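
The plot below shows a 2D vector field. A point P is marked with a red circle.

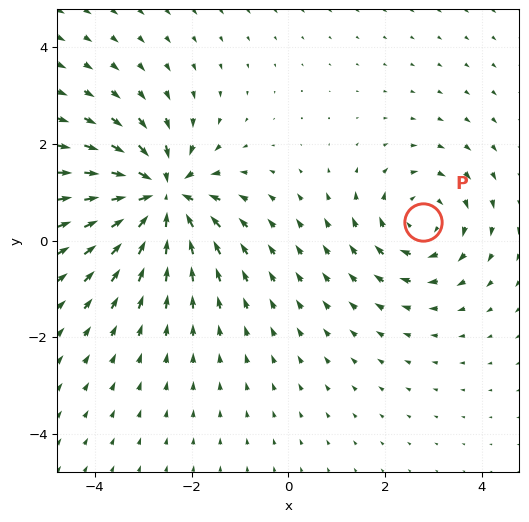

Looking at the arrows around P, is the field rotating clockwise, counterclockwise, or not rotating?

clockwise

Near P at (2.8, 0.4) the arrows circulate clockwise. The curl (z-component) there is about -3; negative curl means clockwise rotation.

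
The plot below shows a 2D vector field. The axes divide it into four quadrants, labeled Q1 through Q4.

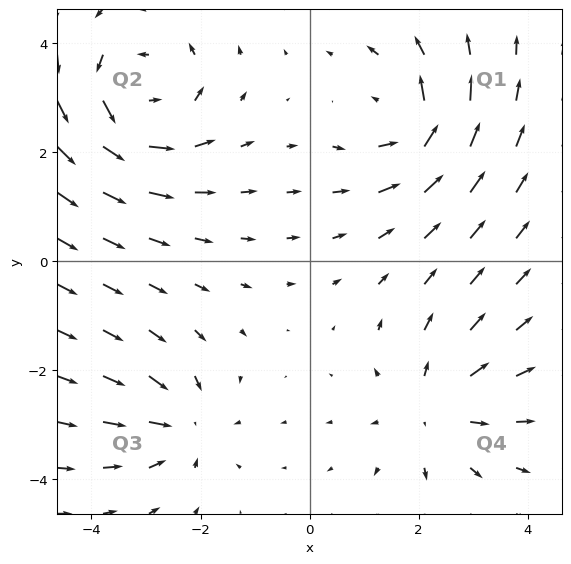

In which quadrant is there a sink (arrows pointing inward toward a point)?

Q3

The sink sits at approximately (-2.3, -3.0), which lies in quadrant Q3. The divergence there is about -3, negative as expected for a sink.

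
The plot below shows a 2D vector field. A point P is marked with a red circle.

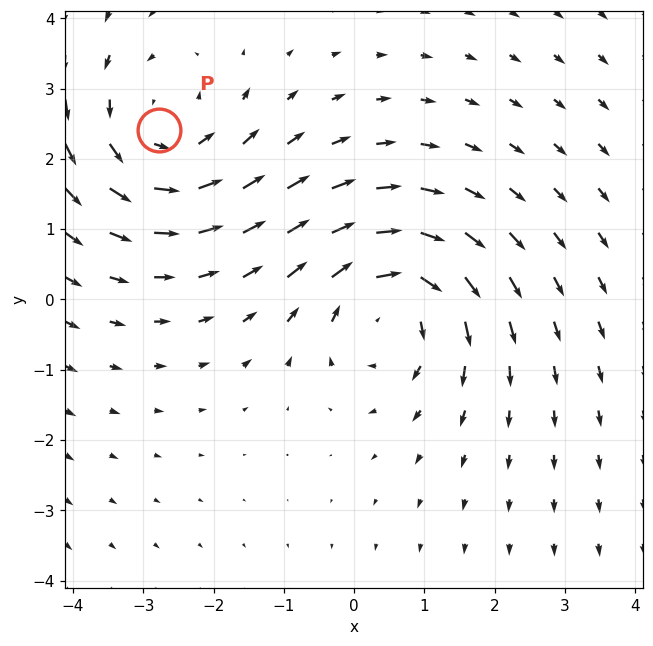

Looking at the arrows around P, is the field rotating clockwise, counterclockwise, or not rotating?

counterclockwise

Near P at (-2.8, 2.4) the arrows circulate counterclockwise. The curl (z-component) there is about +3; positive curl means counterclockwise rotation.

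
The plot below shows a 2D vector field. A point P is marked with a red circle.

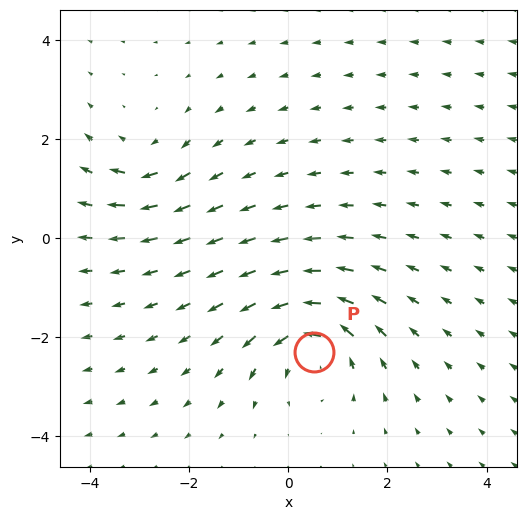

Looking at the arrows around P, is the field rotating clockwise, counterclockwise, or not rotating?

Near P at (0.5, -2.3) the arrows circulate counterclockwise. The curl (z-component) there is about +5; positive curl means counterclockwise rotation.

counterclockwise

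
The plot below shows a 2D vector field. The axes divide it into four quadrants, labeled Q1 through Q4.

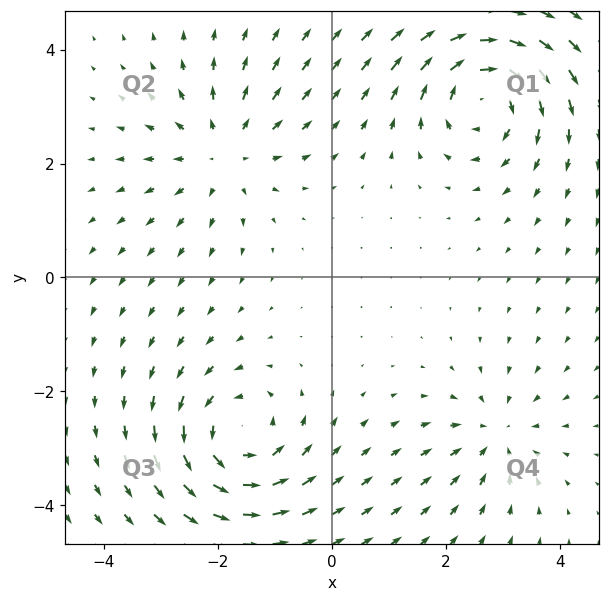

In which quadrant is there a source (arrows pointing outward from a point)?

Q2

The source sits at approximately (-1.9, 2.2), which lies in quadrant Q2. The divergence there is about +3, positive as expected for a source.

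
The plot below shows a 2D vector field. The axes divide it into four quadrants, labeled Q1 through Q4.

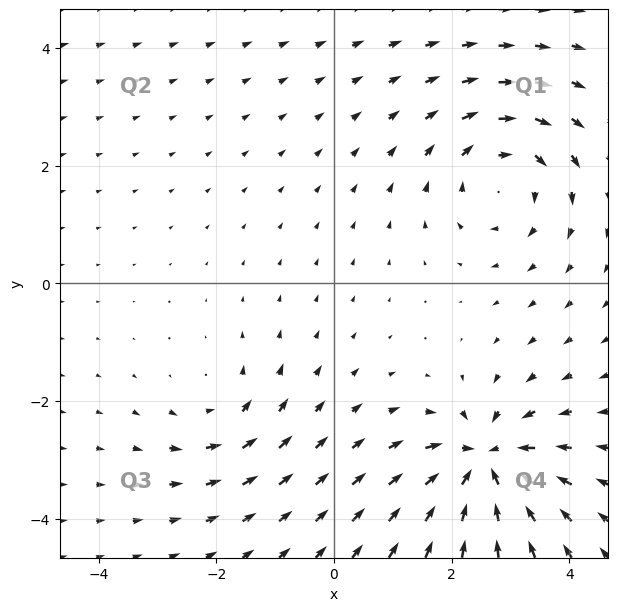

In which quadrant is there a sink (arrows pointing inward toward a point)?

The sink sits at approximately (2.6, -3.0), which lies in quadrant Q4. The divergence there is about -7, negative as expected for a sink.

Q4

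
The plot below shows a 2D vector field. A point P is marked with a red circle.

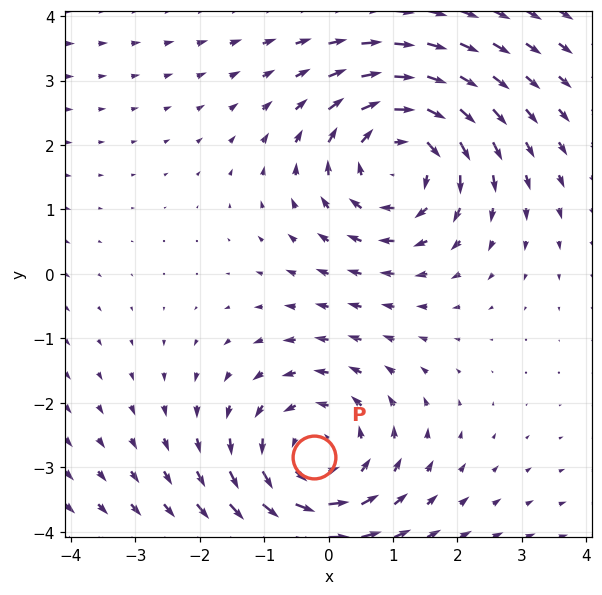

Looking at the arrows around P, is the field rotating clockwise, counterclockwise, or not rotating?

counterclockwise

Near P at (-0.2, -2.8) the arrows circulate counterclockwise. The curl (z-component) there is about +3; positive curl means counterclockwise rotation.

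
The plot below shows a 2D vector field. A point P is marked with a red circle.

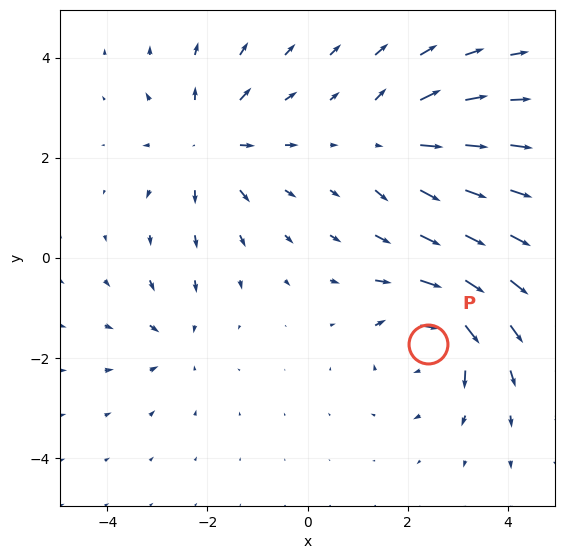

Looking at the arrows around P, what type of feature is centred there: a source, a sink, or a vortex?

vortex

At P (2.4, -1.7) the arrows circulate clockwise. Divergence ≈0, curl about -7 — near-zero divergence with nonzero curl is a vortex.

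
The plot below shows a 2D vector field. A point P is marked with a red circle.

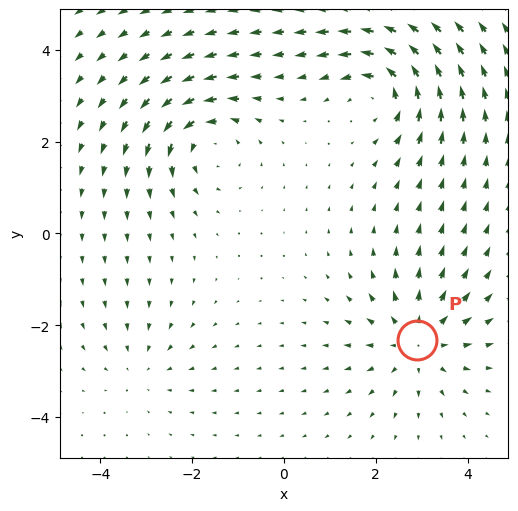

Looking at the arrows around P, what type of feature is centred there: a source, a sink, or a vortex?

source

At P (2.9, -2.3) the arrows spread outward. Divergence about +4, curl ≈0 — positive divergence with near-zero curl is a source.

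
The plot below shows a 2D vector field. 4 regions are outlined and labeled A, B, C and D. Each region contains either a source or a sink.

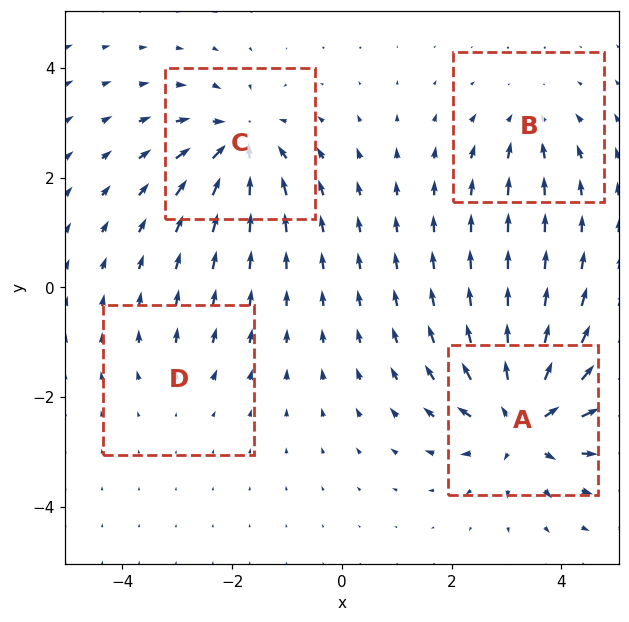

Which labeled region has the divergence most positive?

A

Divergence at each region's feature centre — A: about +8, B: about -3, C: about -6, D: about +2. Region A is most positive.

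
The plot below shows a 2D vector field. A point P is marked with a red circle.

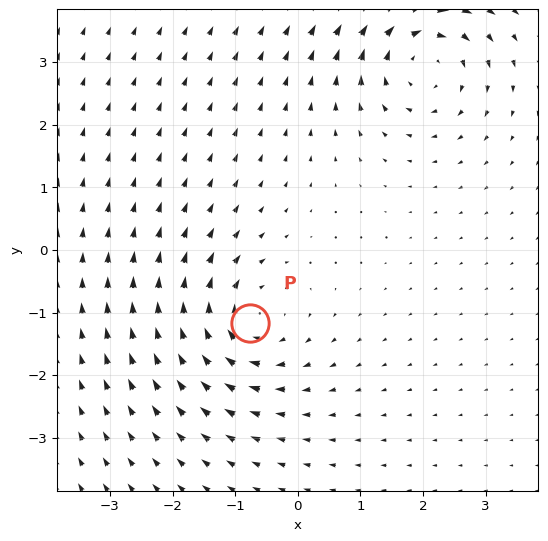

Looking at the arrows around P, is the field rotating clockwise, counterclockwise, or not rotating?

clockwise

Near P at (-0.8, -1.2) the arrows circulate clockwise. The curl (z-component) there is about -5; negative curl means clockwise rotation.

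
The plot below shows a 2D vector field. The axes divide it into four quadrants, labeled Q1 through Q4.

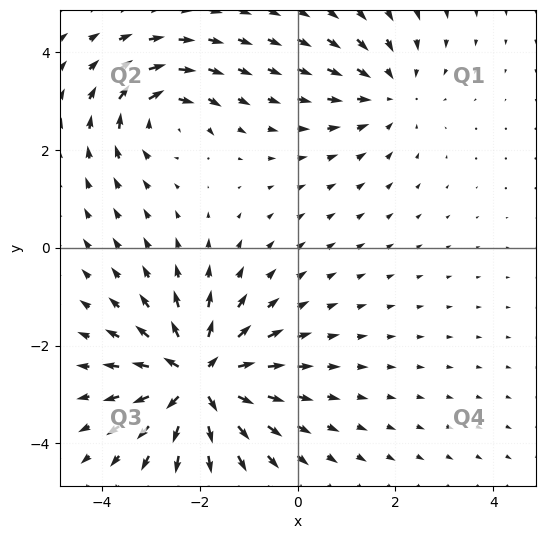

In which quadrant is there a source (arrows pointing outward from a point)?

The source sits at approximately (-2.0, -2.7), which lies in quadrant Q3. The divergence there is about +7, positive as expected for a source.

Q3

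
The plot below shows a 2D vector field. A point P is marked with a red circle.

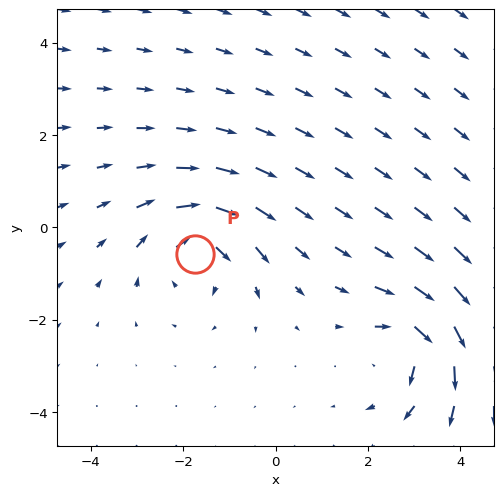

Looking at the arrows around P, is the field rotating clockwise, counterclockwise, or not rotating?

clockwise

Near P at (-1.7, -0.6) the arrows circulate clockwise. The curl (z-component) there is about -4; negative curl means clockwise rotation.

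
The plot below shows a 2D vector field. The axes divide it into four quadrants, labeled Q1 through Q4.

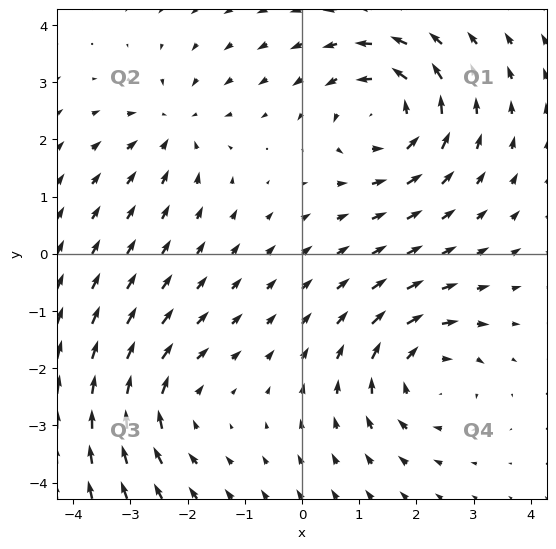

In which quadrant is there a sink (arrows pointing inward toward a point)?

Q2

The sink sits at approximately (-2.2, 2.2), which lies in quadrant Q2. The divergence there is about -3, negative as expected for a sink.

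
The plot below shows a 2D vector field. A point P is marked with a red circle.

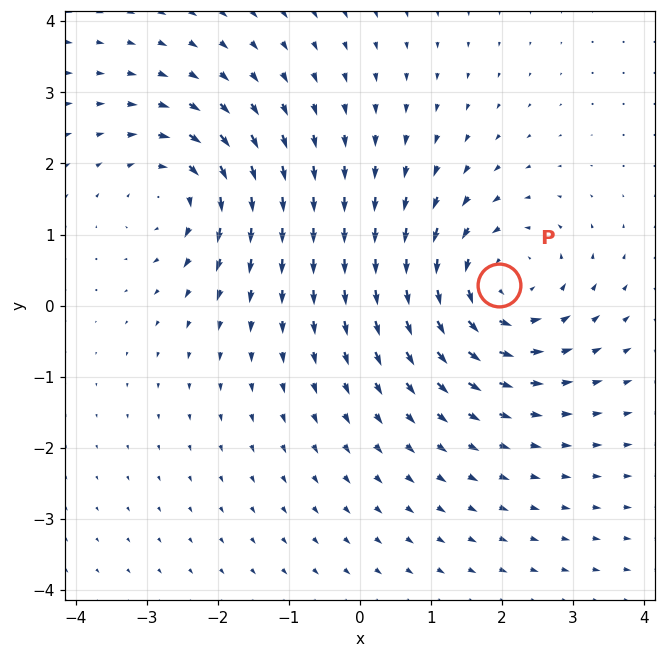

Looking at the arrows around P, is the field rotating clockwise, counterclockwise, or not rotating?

counterclockwise

Near P at (2.0, 0.3) the arrows circulate counterclockwise. The curl (z-component) there is about +4; positive curl means counterclockwise rotation.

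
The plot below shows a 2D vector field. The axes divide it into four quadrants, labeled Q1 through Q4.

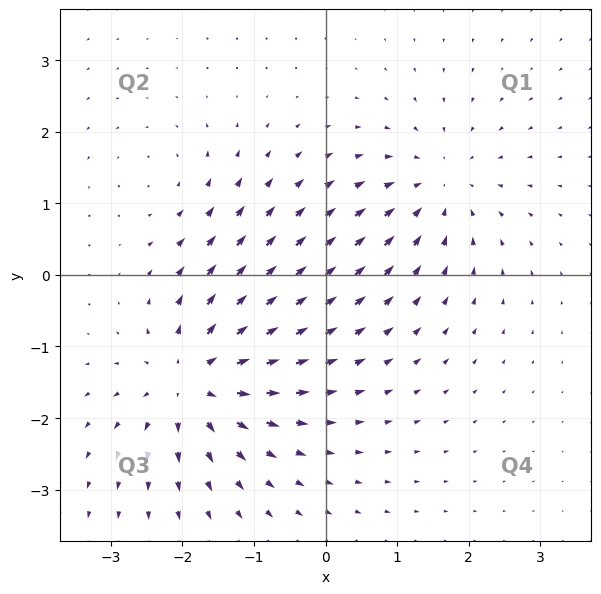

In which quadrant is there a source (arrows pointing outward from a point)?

Q3

The source sits at approximately (-1.8, -1.5), which lies in quadrant Q3. The divergence there is about +6, positive as expected for a source.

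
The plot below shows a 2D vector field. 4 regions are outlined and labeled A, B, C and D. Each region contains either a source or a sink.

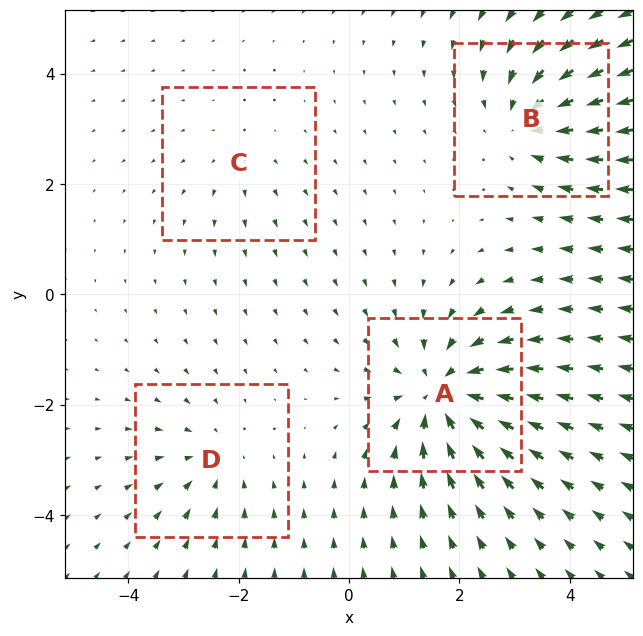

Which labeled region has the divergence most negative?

A

Divergence at each region's feature centre — A: about -6, B: about -5, C: about +2, D: about -3. Region A is most negative.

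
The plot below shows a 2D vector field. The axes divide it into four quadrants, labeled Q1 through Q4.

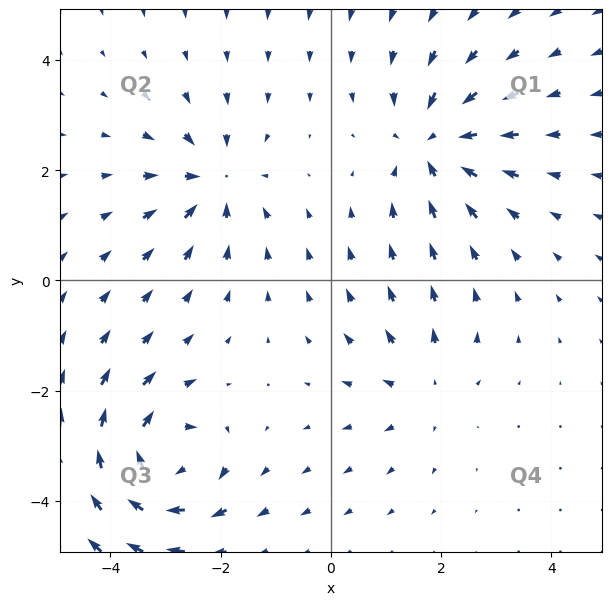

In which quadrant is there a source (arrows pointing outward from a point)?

The source sits at approximately (1.7, -2.0), which lies in quadrant Q4. The divergence there is about +3, positive as expected for a source.

Q4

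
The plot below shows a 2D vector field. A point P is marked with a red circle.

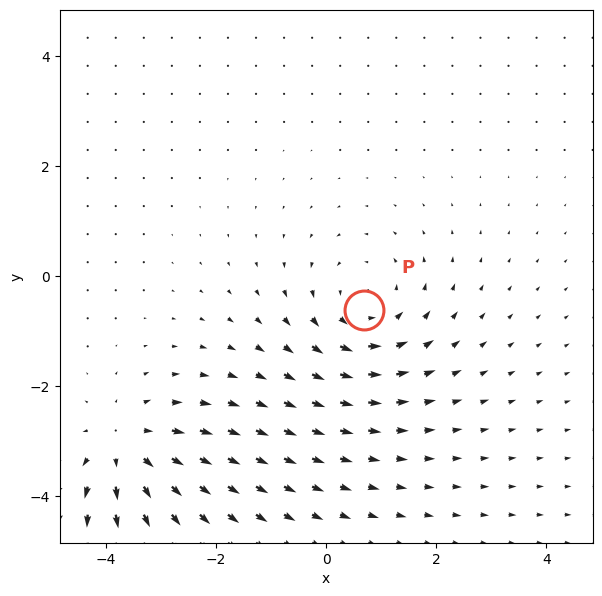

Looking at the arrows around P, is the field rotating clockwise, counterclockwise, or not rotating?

counterclockwise

Near P at (0.7, -0.6) the arrows circulate counterclockwise. The curl (z-component) there is about +4; positive curl means counterclockwise rotation.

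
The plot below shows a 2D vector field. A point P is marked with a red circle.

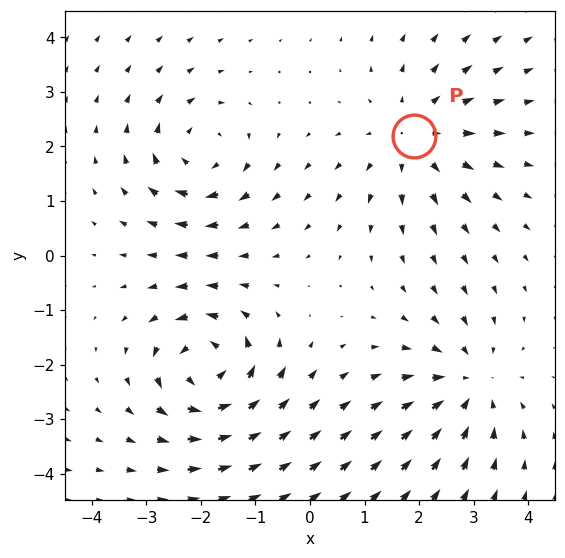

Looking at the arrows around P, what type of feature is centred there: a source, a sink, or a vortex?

source

At P (1.9, 2.2) the arrows spread outward. Divergence about +4, curl ≈0 — positive divergence with near-zero curl is a source.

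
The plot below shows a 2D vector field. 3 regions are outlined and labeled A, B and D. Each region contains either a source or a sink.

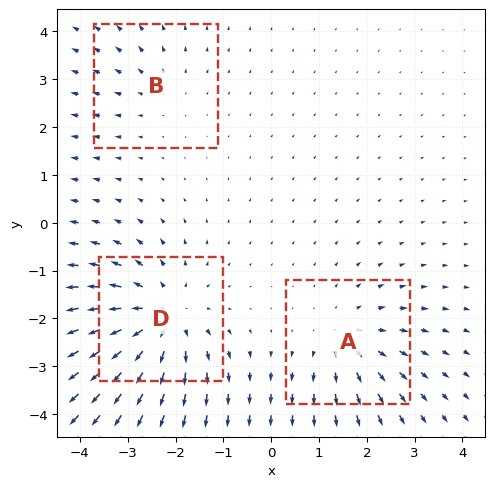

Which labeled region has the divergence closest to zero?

Divergence at each region's feature centre — A: about +3, B: about +2, D: about +4. Region B is closest to zero.

B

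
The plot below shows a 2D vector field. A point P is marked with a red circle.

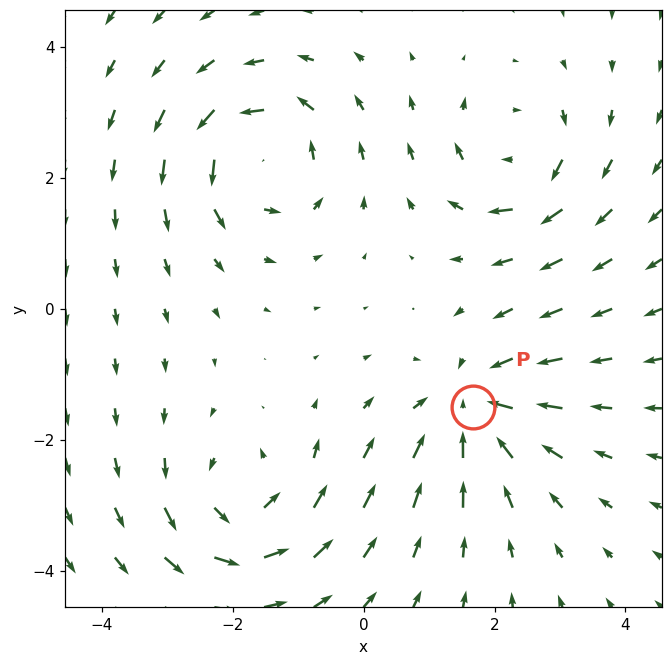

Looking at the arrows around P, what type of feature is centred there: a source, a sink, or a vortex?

sink

At P (1.7, -1.5) the arrows converge inward. Divergence about -5, curl ≈0 — negative divergence with near-zero curl is a sink.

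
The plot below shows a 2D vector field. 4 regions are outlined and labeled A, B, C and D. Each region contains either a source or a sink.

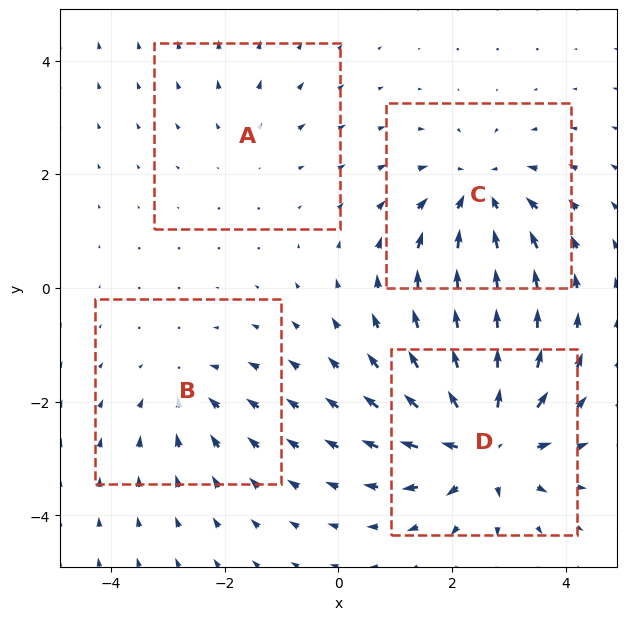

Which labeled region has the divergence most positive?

D

Divergence at each region's feature centre — A: about +2, B: about -3, C: about -5, D: about +7. Region D is most positive.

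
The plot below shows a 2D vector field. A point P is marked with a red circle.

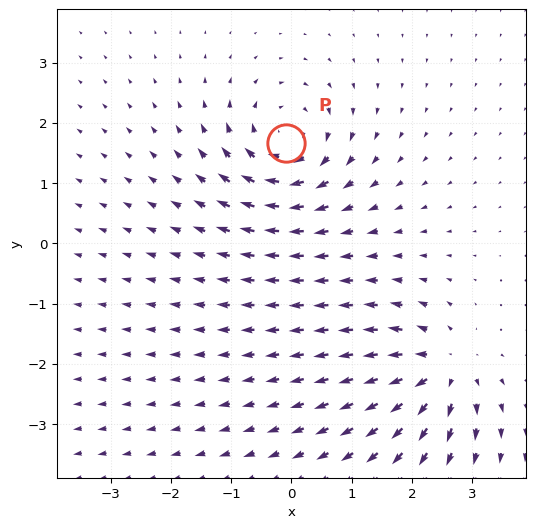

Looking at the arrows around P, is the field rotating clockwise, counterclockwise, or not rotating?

Near P at (-0.1, 1.7) the arrows circulate clockwise. The curl (z-component) there is about -4; negative curl means clockwise rotation.

clockwise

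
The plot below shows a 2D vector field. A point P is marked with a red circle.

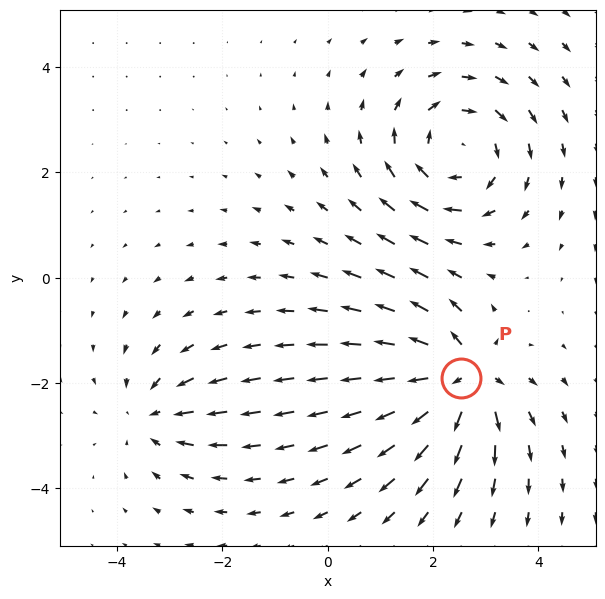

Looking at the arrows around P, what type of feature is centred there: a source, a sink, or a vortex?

source

At P (2.5, -1.9) the arrows spread outward. Divergence about +7, curl ≈0 — positive divergence with near-zero curl is a source.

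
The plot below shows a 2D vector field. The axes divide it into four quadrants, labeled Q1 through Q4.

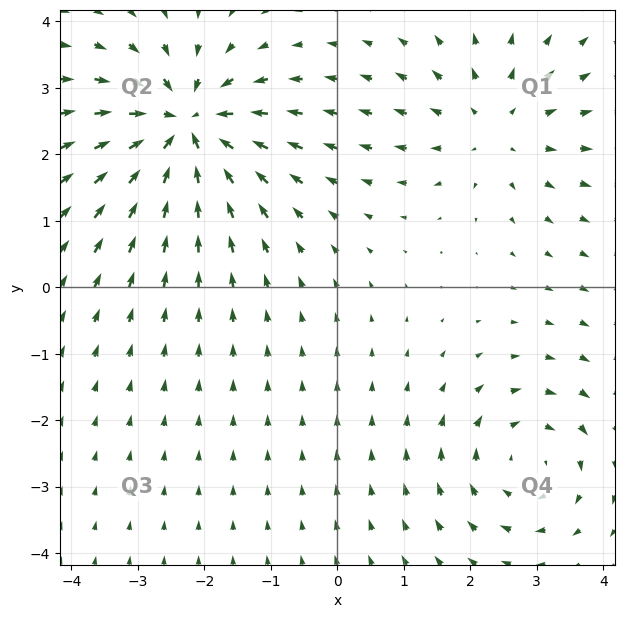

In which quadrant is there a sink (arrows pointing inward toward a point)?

The sink sits at approximately (-2.3, 2.4), which lies in quadrant Q2. The divergence there is about -5, negative as expected for a sink.

Q2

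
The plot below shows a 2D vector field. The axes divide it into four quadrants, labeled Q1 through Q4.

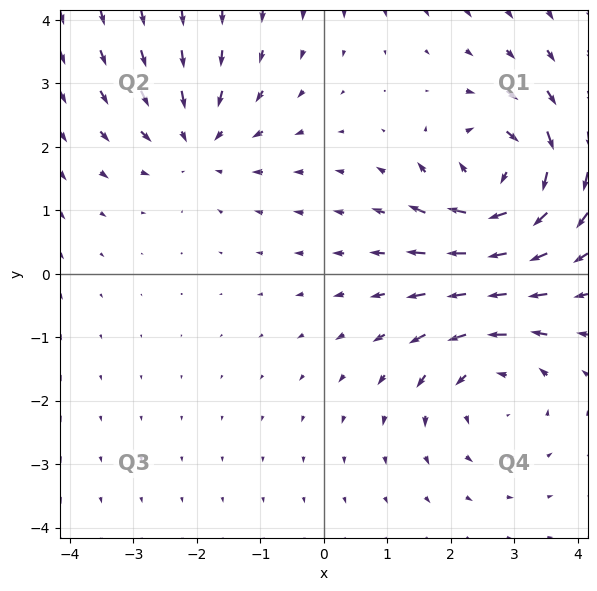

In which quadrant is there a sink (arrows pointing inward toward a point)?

Q2

The sink sits at approximately (-2.0, 2.1), which lies in quadrant Q2. The divergence there is about -3, negative as expected for a sink.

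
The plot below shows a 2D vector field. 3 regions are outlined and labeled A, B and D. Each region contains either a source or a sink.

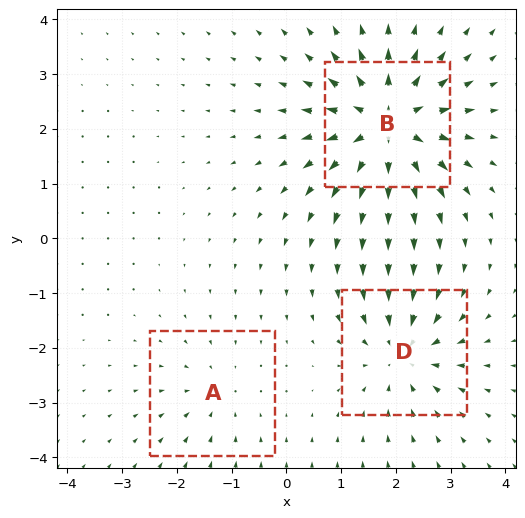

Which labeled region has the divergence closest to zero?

Divergence at each region's feature centre — A: about -2, B: about +6, D: about -4. Region A is closest to zero.

A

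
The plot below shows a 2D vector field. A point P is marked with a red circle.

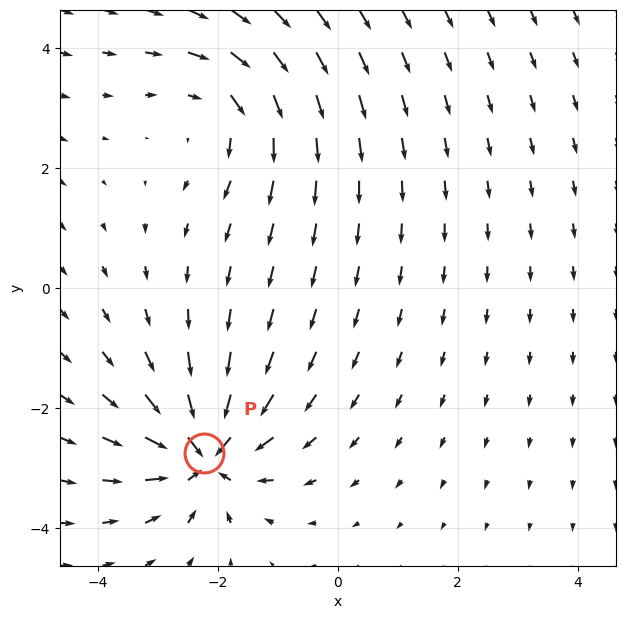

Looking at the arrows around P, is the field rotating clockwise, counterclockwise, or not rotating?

not rotating

Near P at (-2.2, -2.8) the arrows show no circulation. The curl there is ≈0.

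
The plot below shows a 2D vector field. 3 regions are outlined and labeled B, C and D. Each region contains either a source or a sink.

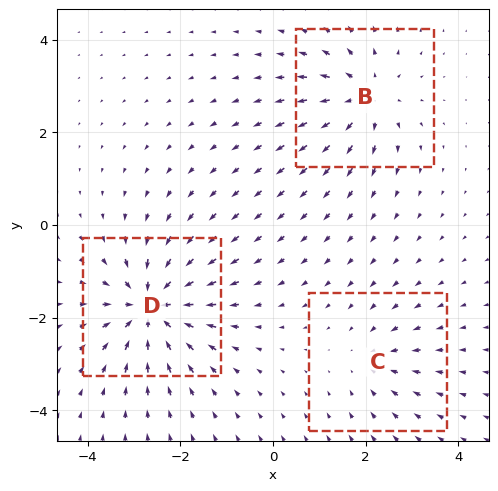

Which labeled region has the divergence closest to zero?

C

Divergence at each region's feature centre — B: about +4, C: about -2, D: about -6. Region C is closest to zero.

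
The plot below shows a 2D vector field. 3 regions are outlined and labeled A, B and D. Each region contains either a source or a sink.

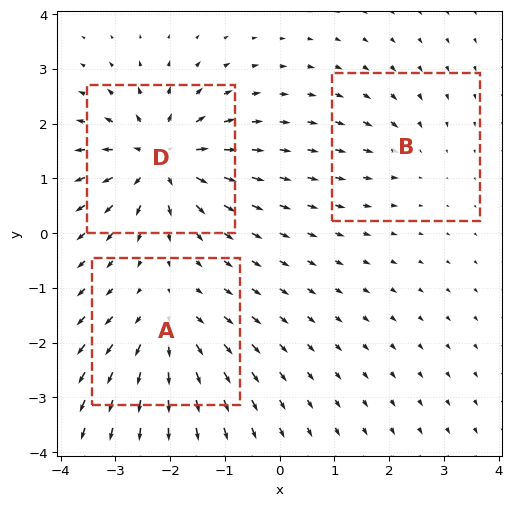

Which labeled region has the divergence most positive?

Divergence at each region's feature centre — A: about +4, B: about -2, D: about +6. Region D is most positive.

D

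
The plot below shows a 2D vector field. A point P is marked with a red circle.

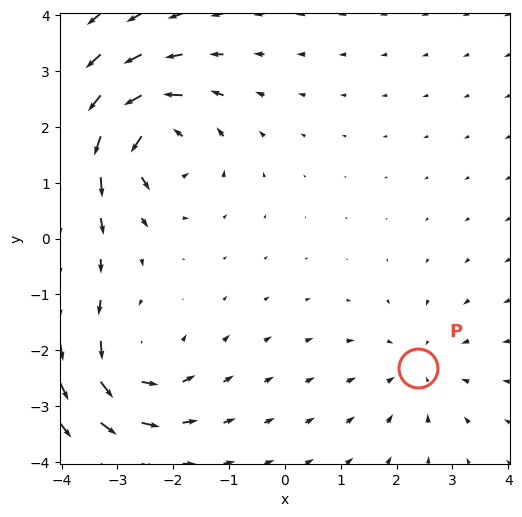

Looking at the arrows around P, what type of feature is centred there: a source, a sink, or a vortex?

sink

At P (2.4, -2.3) the arrows converge inward. Divergence about -3, curl ≈0 — negative divergence with near-zero curl is a sink.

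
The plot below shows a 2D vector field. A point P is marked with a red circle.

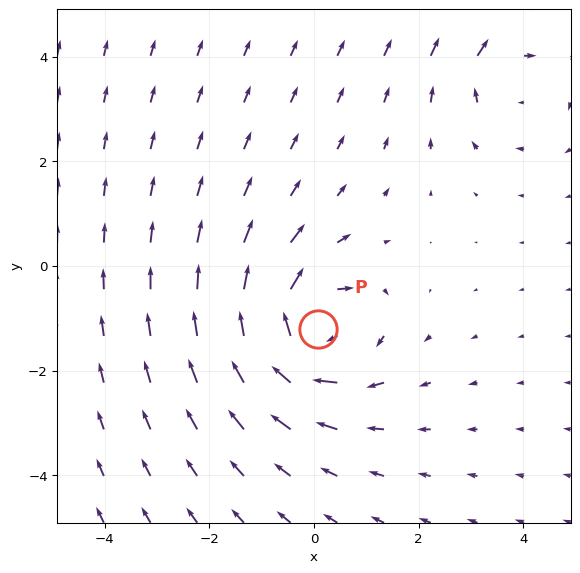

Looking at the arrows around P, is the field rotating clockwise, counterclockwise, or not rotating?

Near P at (0.1, -1.2) the arrows circulate clockwise. The curl (z-component) there is about -5; negative curl means clockwise rotation.

clockwise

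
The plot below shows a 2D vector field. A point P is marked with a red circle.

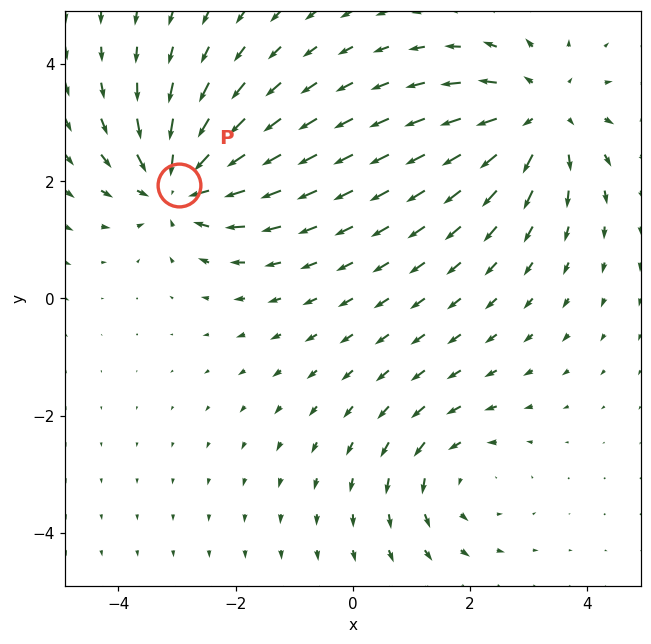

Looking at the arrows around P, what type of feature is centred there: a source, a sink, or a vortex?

At P (-3.0, 1.9) the arrows converge inward. Divergence about -6, curl ≈0 — negative divergence with near-zero curl is a sink.

sink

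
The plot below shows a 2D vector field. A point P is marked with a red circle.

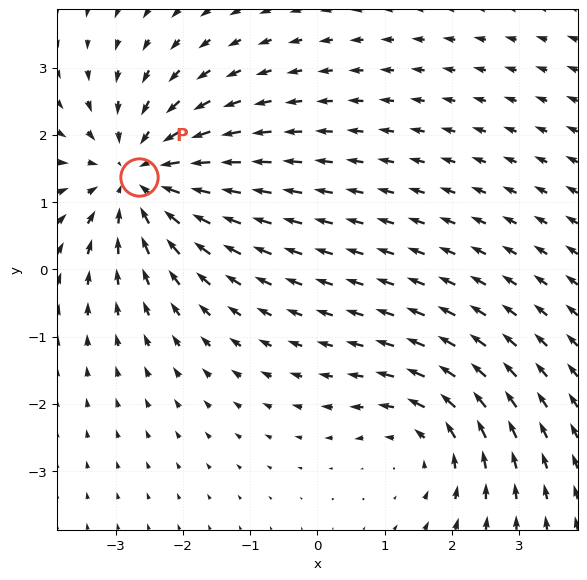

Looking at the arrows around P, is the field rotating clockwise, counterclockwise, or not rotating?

not rotating

Near P at (-2.7, 1.4) the arrows show no circulation. The curl there is ≈0.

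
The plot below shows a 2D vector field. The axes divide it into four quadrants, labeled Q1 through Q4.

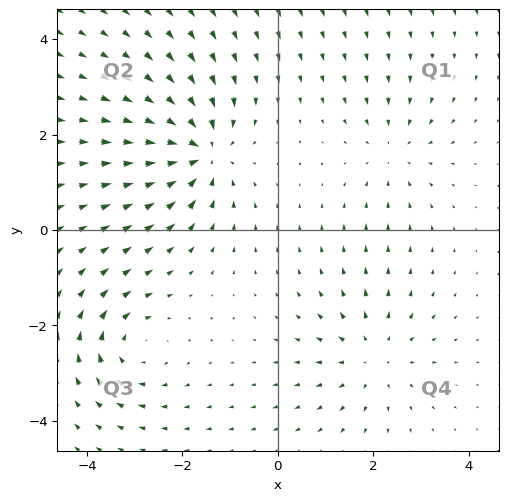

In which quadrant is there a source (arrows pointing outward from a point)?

Q4

The source sits at approximately (2.0, -2.7), which lies in quadrant Q4. The divergence there is about +3, positive as expected for a source.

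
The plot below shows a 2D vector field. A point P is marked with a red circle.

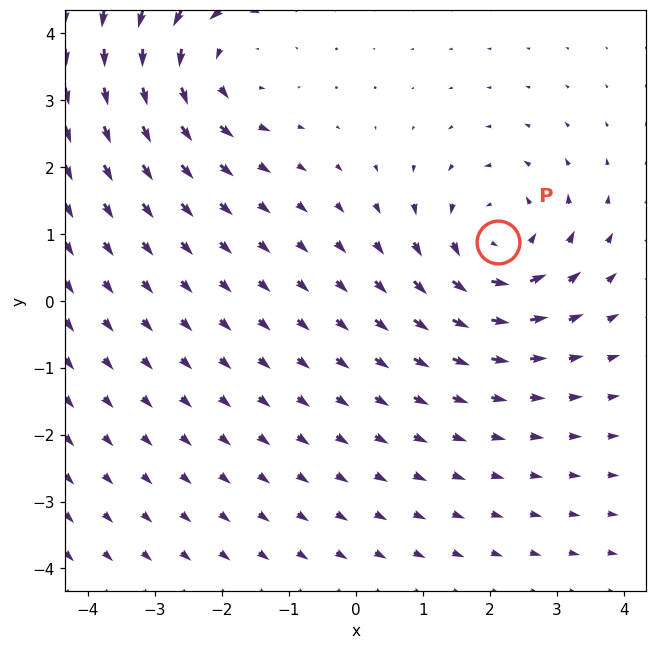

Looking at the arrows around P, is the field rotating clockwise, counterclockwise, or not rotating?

counterclockwise

Near P at (2.1, 0.9) the arrows circulate counterclockwise. The curl (z-component) there is about +5; positive curl means counterclockwise rotation.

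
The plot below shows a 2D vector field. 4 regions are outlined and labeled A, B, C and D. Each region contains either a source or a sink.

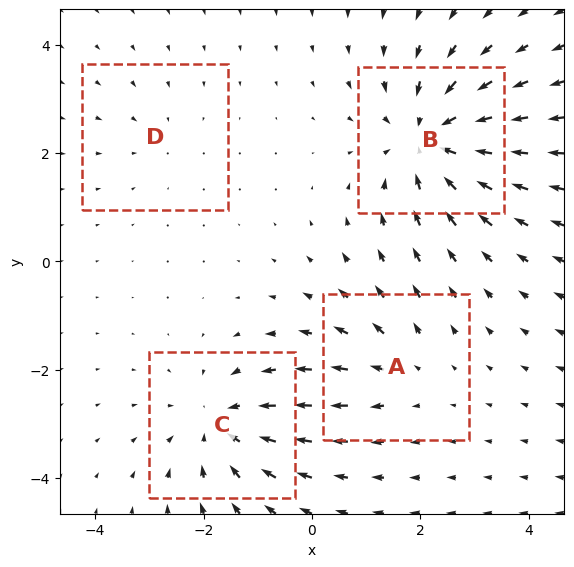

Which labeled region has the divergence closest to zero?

D

Divergence at each region's feature centre — A: about +3, B: about -6, C: about -5, D: about -2. Region D is closest to zero.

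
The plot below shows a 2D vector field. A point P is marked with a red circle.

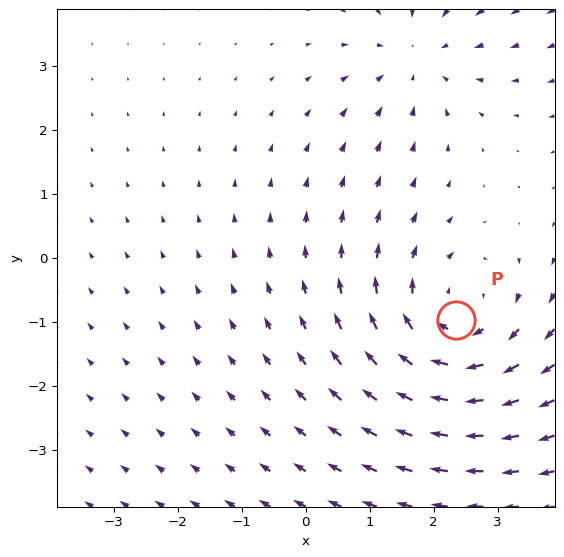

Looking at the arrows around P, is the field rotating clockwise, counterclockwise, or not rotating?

Near P at (2.3, -1.0) the arrows circulate clockwise. The curl (z-component) there is about -4; negative curl means clockwise rotation.

clockwise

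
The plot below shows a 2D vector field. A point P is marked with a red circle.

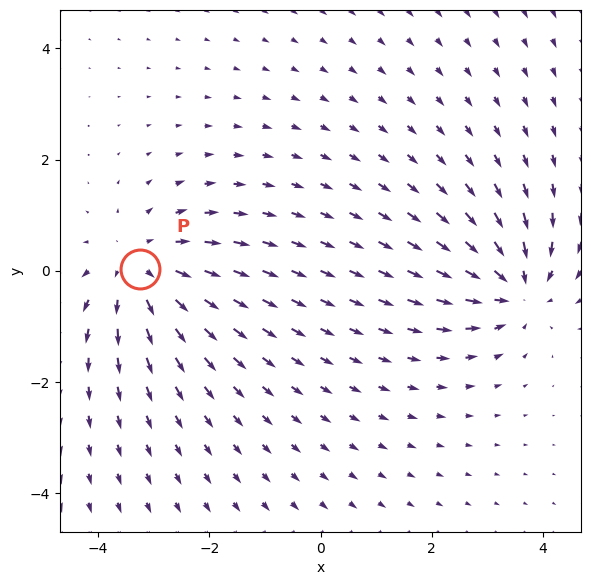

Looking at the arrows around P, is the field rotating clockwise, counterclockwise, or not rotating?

not rotating

Near P at (-3.3, 0.0) the arrows show no circulation. The curl there is ≈0.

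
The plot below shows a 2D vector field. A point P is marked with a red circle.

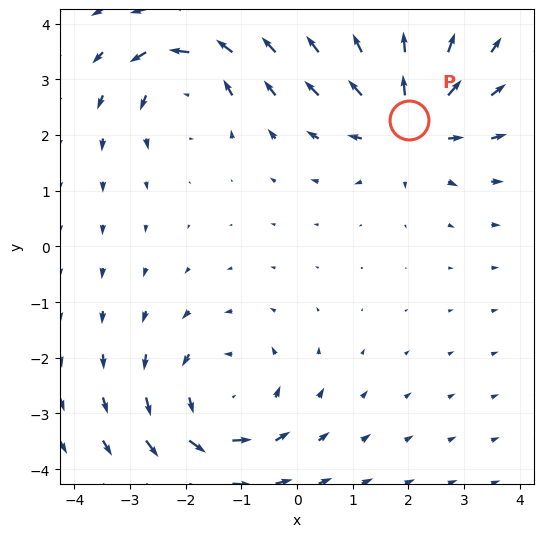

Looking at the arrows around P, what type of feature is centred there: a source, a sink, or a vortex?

At P (2.0, 2.3) the arrows spread outward. Divergence about +5, curl ≈0 — positive divergence with near-zero curl is a source.

source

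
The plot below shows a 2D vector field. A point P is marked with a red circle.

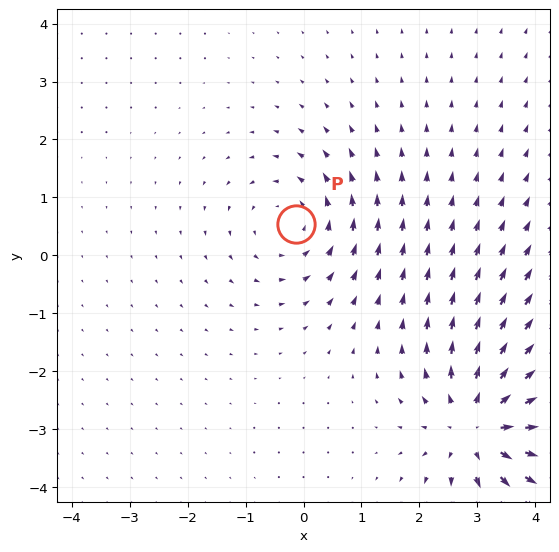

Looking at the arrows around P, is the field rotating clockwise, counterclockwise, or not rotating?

counterclockwise

Near P at (-0.1, 0.5) the arrows circulate counterclockwise. The curl (z-component) there is about +3; positive curl means counterclockwise rotation.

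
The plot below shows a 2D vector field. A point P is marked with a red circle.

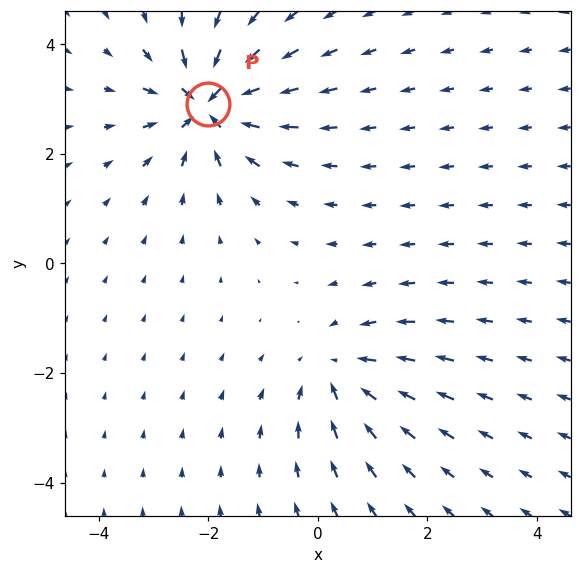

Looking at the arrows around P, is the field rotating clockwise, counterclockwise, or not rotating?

not rotating

Near P at (-2.0, 2.9) the arrows show no circulation. The curl there is ≈0.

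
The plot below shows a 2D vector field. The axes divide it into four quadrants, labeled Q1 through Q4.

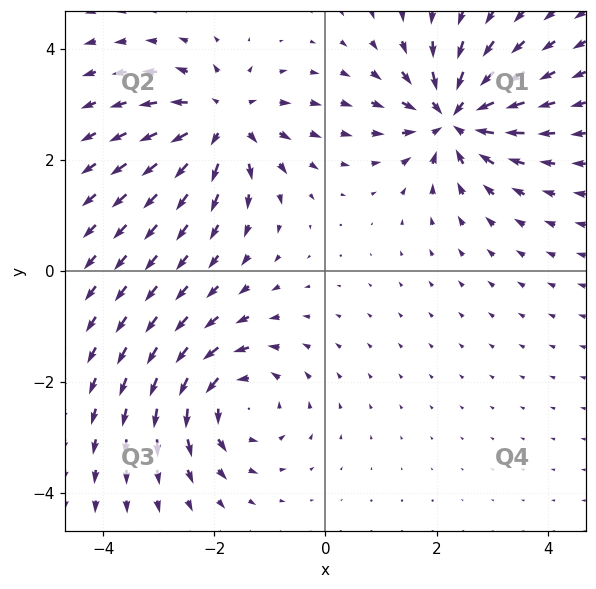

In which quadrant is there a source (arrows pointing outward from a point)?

Q2

The source sits at approximately (-1.8, 2.7), which lies in quadrant Q2. The divergence there is about +5, positive as expected for a source.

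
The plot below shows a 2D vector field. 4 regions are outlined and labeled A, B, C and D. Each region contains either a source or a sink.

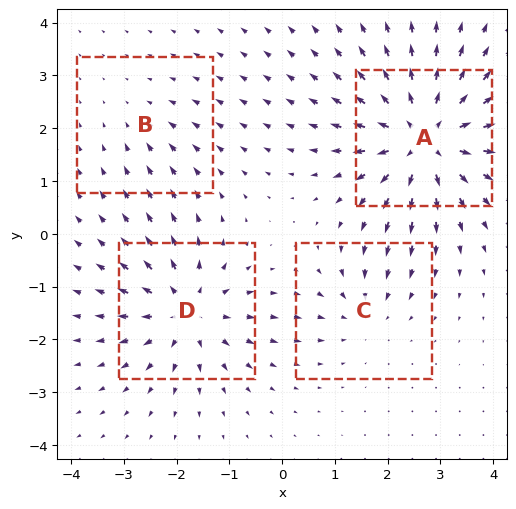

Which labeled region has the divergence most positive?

A

Divergence at each region's feature centre — A: about +8, B: about -2, C: about -3, D: about +6. Region A is most positive.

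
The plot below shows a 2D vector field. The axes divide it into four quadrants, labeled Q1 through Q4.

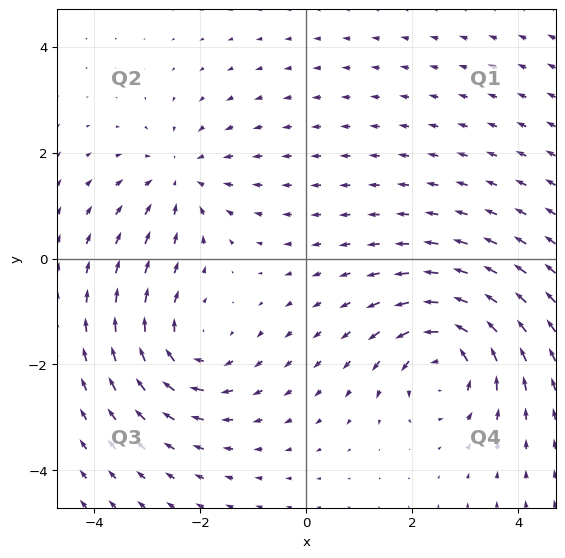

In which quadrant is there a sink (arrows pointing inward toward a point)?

Q2

The sink sits at approximately (-2.4, 1.5), which lies in quadrant Q2. The divergence there is about -3, negative as expected for a sink.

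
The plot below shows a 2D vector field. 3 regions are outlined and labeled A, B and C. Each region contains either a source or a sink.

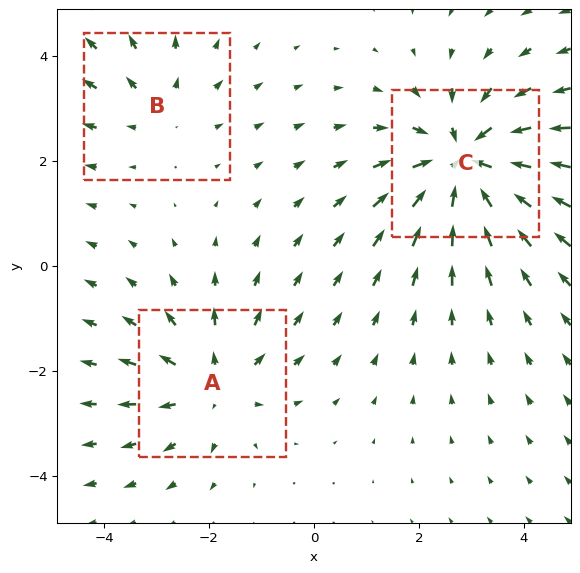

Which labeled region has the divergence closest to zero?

Divergence at each region's feature centre — A: about +3, B: about +2, C: about -4. Region B is closest to zero.

B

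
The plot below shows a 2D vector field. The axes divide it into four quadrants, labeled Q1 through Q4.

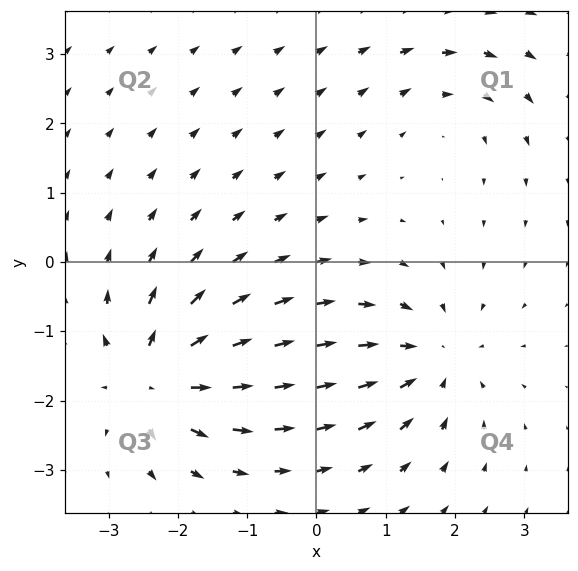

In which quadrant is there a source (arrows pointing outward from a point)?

Q3

The source sits at approximately (-2.3, -1.7), which lies in quadrant Q3. The divergence there is about +6, positive as expected for a source.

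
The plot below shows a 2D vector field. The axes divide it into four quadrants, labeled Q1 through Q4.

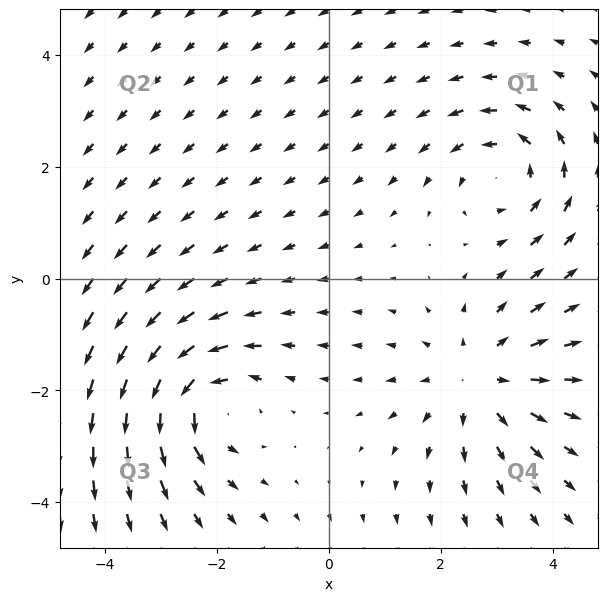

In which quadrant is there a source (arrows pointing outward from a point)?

Q4

The source sits at approximately (2.7, -1.8), which lies in quadrant Q4. The divergence there is about +3, positive as expected for a source.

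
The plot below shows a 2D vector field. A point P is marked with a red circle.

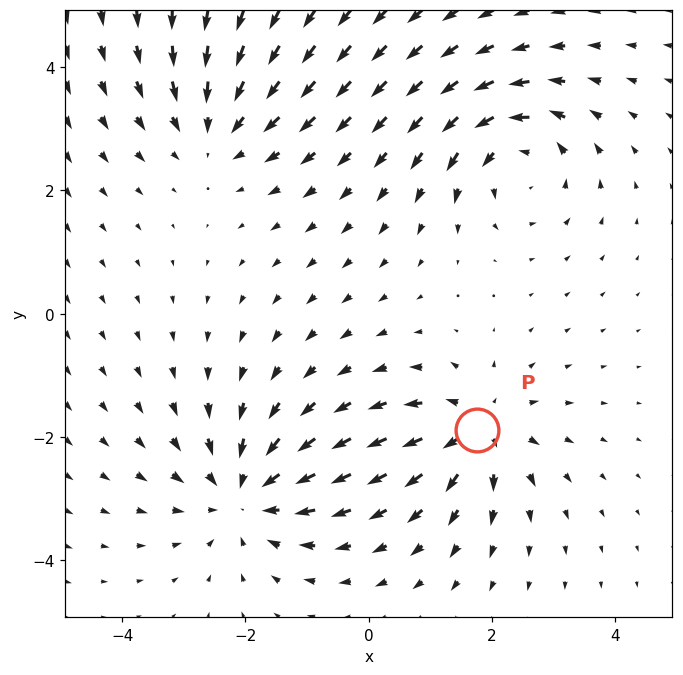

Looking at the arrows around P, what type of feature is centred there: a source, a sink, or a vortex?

At P (1.8, -1.9) the arrows spread outward. Divergence about +4, curl ≈0 — positive divergence with near-zero curl is a source.

source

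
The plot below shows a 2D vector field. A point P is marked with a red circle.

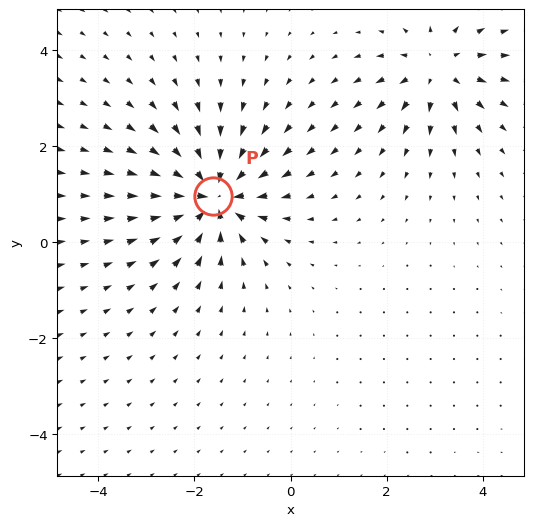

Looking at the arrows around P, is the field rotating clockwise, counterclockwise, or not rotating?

not rotating

Near P at (-1.6, 1.0) the arrows show no circulation. The curl there is ≈0.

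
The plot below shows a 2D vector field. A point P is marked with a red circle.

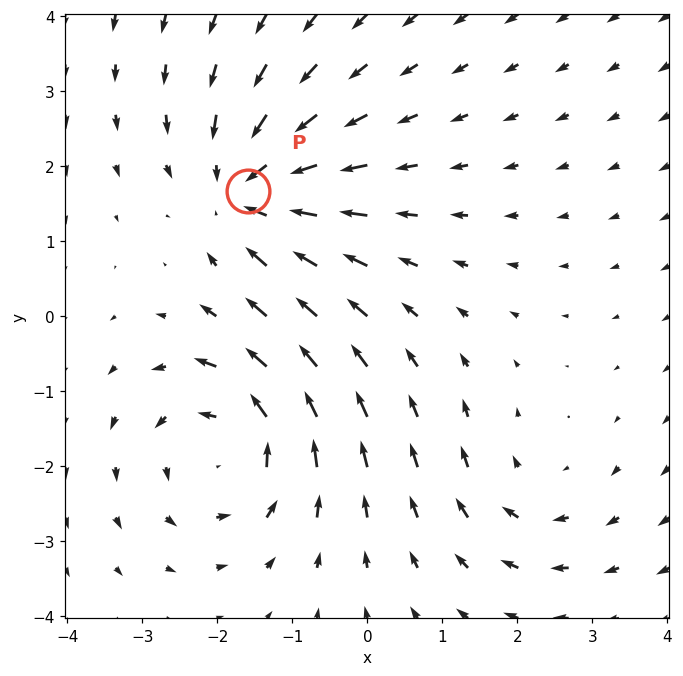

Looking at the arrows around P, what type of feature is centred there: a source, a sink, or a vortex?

sink

At P (-1.6, 1.7) the arrows converge inward. Divergence about -5, curl ≈0 — negative divergence with near-zero curl is a sink.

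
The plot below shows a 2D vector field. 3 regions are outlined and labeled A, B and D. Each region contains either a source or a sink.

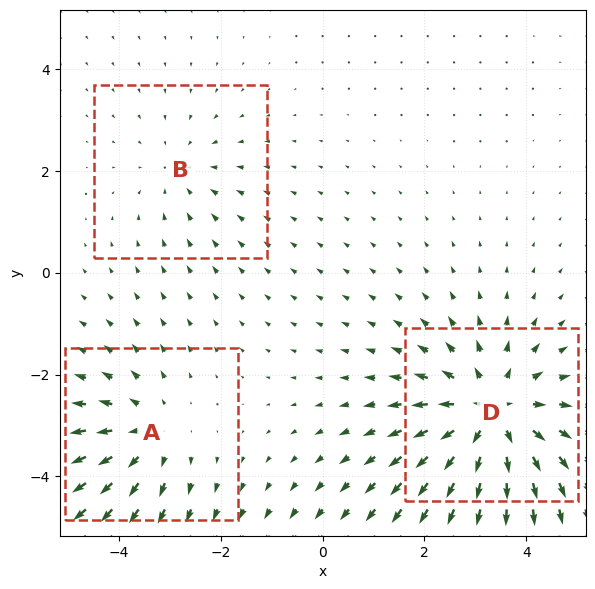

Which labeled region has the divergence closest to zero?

Divergence at each region's feature centre — A: about +3, B: about -2, D: about +4. Region B is closest to zero.

B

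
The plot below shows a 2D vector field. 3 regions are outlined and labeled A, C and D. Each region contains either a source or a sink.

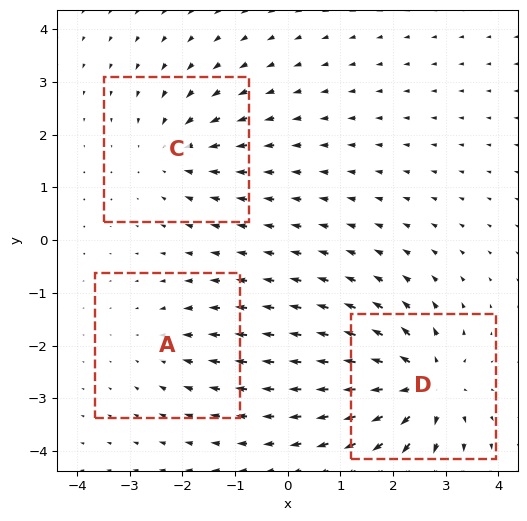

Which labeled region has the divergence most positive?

D

Divergence at each region's feature centre — A: about -2, C: about -3, D: about +6. Region D is most positive.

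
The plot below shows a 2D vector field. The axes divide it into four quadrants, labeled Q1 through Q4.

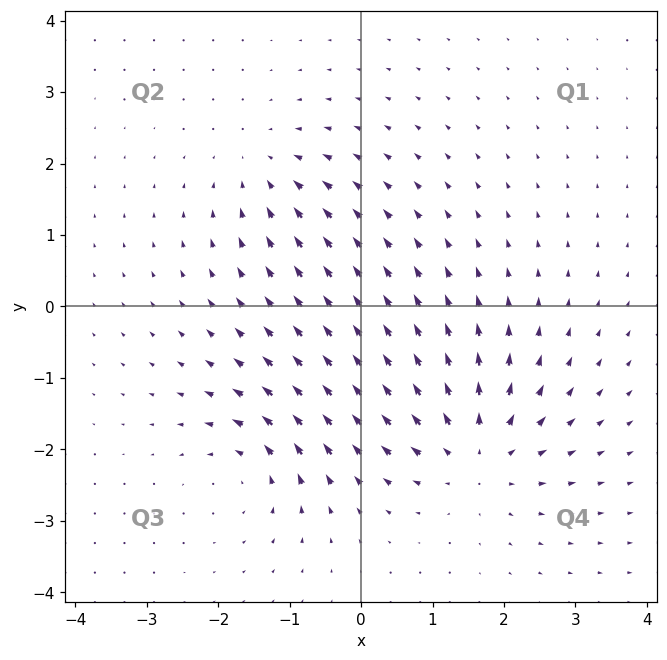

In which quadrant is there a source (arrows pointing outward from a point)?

Q4

The source sits at approximately (1.6, -2.0), which lies in quadrant Q4. The divergence there is about +5, positive as expected for a source.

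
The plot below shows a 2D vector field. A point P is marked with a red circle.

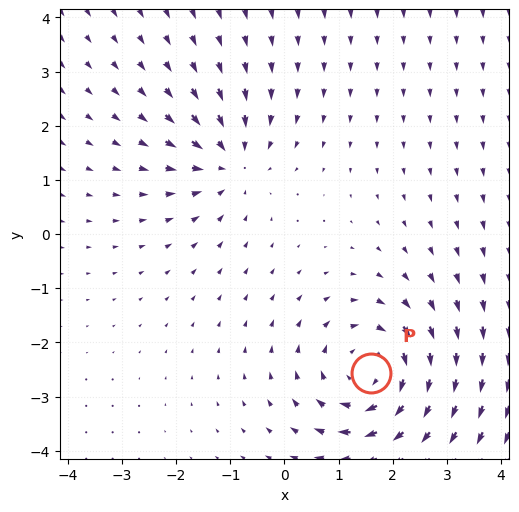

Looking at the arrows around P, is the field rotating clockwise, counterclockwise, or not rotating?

clockwise

Near P at (1.6, -2.6) the arrows circulate clockwise. The curl (z-component) there is about -4; negative curl means clockwise rotation.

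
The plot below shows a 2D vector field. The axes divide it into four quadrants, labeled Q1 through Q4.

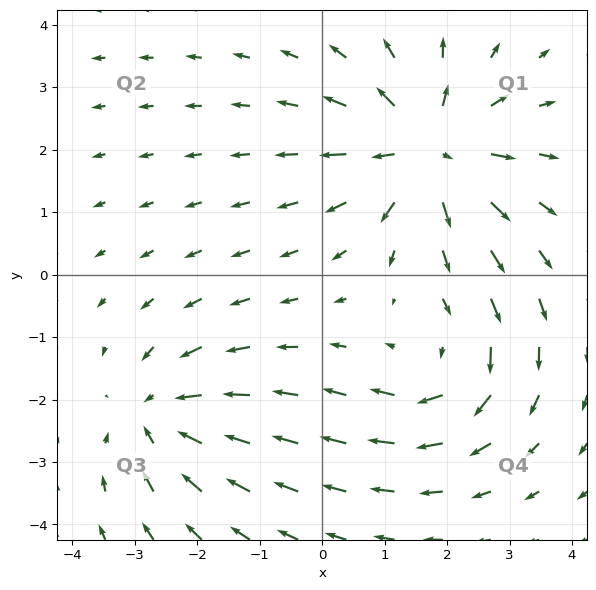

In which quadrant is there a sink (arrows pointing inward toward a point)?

Q3

The sink sits at approximately (-2.6, -2.3), which lies in quadrant Q3. The divergence there is about -3, negative as expected for a sink.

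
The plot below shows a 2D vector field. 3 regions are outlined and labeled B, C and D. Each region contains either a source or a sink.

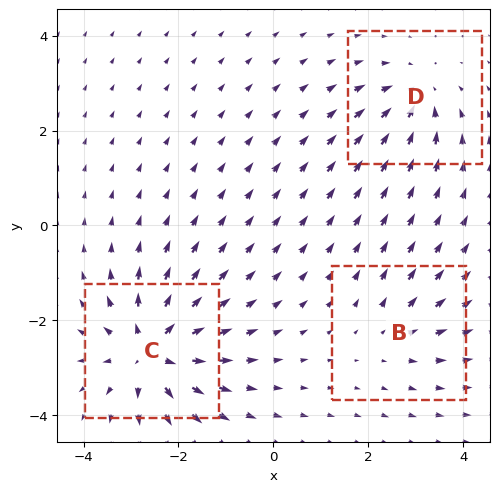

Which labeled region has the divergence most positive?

Divergence at each region's feature centre — B: about +2, C: about +6, D: about -4. Region C is most positive.

C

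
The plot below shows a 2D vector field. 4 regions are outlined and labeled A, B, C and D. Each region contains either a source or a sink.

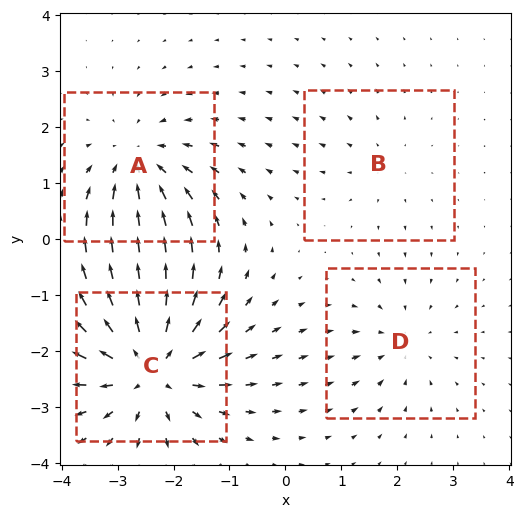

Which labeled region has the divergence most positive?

C

Divergence at each region's feature centre — A: about -5, B: about +2, C: about +7, D: about -3. Region C is most positive.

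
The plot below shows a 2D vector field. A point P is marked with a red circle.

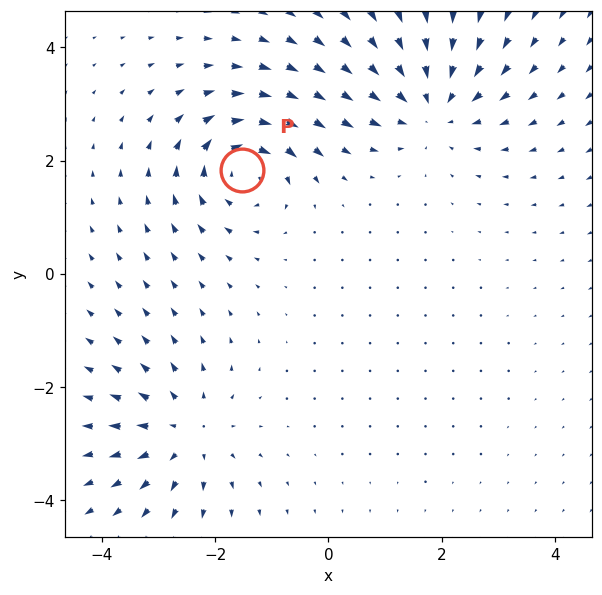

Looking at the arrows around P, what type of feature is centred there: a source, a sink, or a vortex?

At P (-1.5, 1.8) the arrows circulate clockwise. Divergence ≈0, curl about -6 — near-zero divergence with nonzero curl is a vortex.

vortex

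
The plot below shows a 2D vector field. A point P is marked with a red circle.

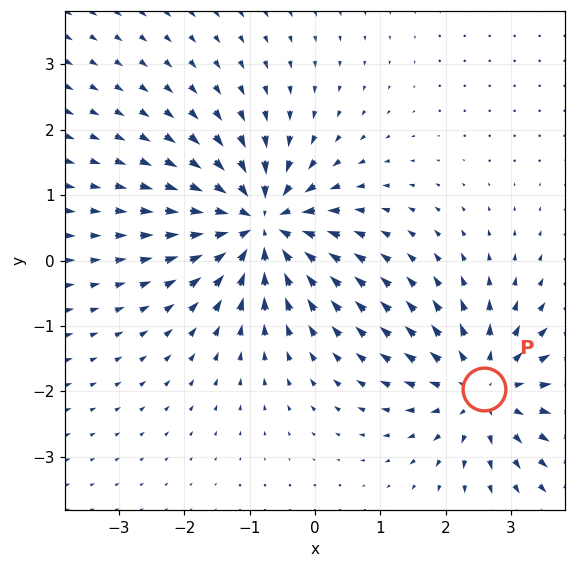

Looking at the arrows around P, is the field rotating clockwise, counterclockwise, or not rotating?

not rotating

Near P at (2.6, -2.0) the arrows show no circulation. The curl there is ≈0.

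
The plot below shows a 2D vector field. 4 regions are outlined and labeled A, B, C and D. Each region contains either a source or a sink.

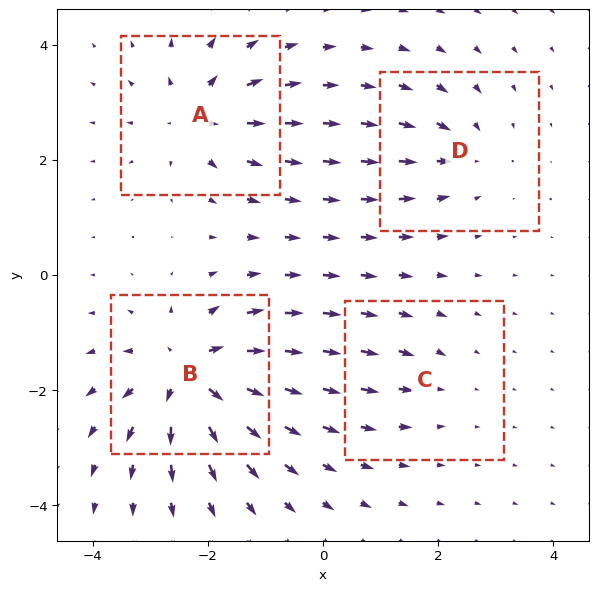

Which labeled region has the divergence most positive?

Divergence at each region's feature centre — A: about +6, B: about +8, C: about -2, D: about -4. Region B is most positive.

B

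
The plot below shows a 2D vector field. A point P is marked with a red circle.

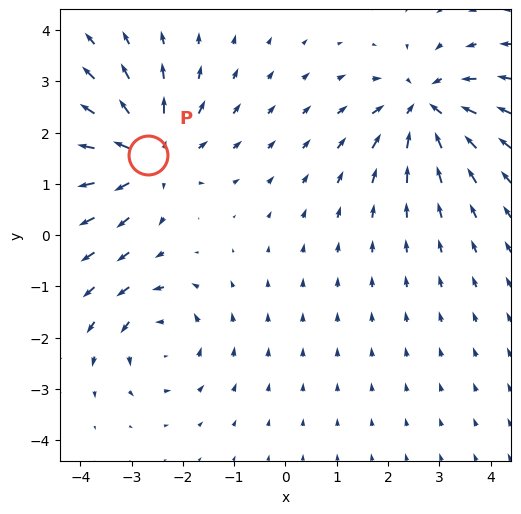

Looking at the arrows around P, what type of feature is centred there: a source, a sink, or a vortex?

source

At P (-2.7, 1.6) the arrows spread outward. Divergence about +4, curl ≈0 — positive divergence with near-zero curl is a source.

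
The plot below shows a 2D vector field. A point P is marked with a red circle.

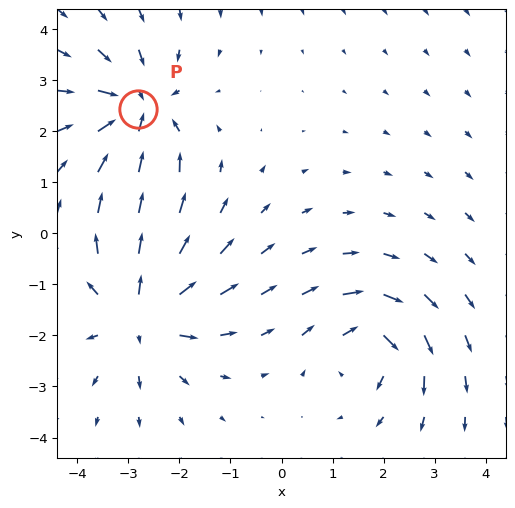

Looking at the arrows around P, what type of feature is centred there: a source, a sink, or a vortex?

At P (-2.8, 2.4) the arrows converge inward. Divergence about -5, curl ≈0 — negative divergence with near-zero curl is a sink.

sink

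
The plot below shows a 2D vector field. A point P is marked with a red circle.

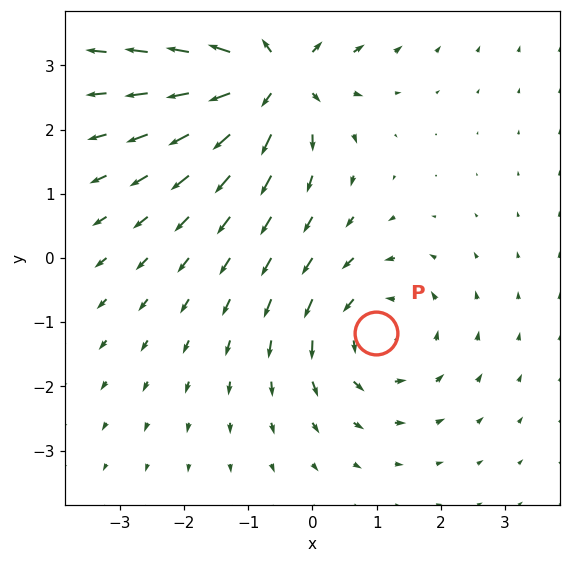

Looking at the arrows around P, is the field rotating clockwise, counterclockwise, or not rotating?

counterclockwise

Near P at (1.0, -1.2) the arrows circulate counterclockwise. The curl (z-component) there is about +3; positive curl means counterclockwise rotation.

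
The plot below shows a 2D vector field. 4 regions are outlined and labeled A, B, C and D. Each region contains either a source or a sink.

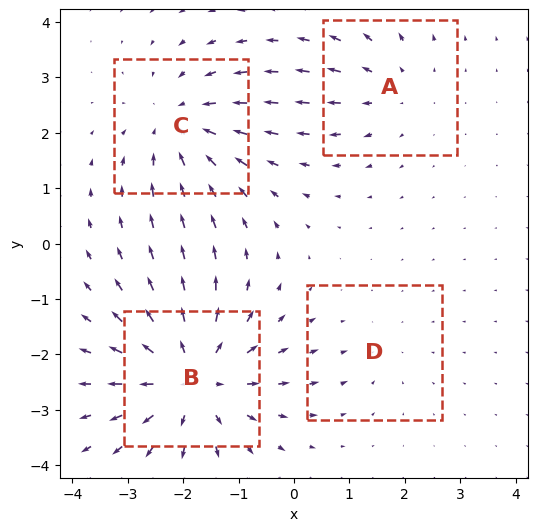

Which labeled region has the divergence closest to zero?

Divergence at each region's feature centre — A: about +3, B: about +5, C: about -4, D: about -2. Region D is closest to zero.

D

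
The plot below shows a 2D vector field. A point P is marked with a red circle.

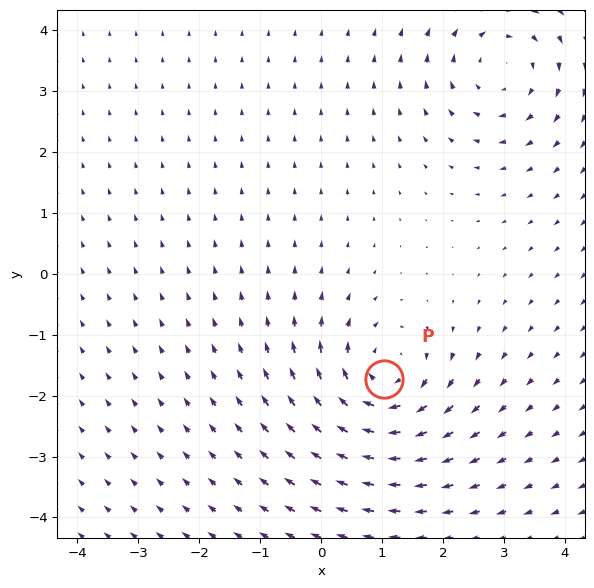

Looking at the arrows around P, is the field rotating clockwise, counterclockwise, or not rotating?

clockwise

Near P at (1.0, -1.7) the arrows circulate clockwise. The curl (z-component) there is about -4; negative curl means clockwise rotation.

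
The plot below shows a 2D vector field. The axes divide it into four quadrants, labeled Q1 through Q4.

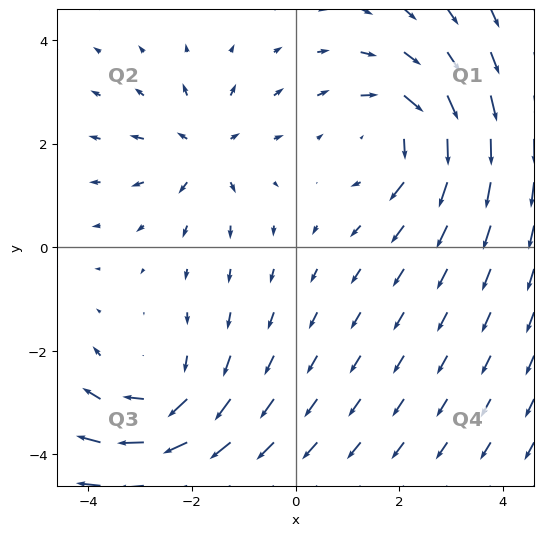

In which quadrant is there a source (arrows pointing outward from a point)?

Q2

The source sits at approximately (-1.7, 1.9), which lies in quadrant Q2. The divergence there is about +4, positive as expected for a source.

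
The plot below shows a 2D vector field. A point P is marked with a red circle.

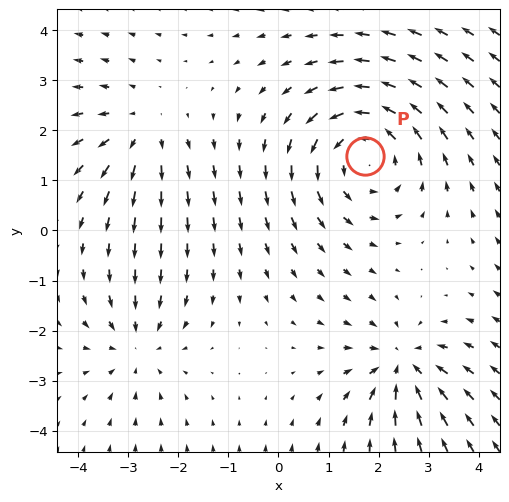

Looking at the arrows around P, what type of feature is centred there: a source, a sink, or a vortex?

At P (1.7, 1.5) the arrows circulate counterclockwise. Divergence ≈0, curl about +4 — near-zero divergence with nonzero curl is a vortex.

vortex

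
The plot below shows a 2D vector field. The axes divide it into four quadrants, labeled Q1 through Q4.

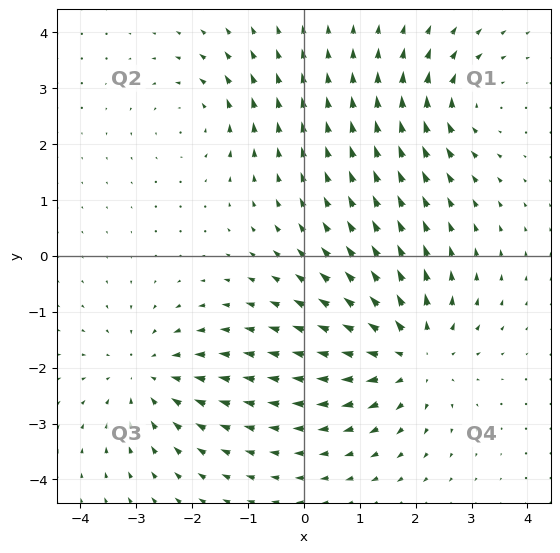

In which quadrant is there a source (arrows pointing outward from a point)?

The source sits at approximately (1.9, -1.8), which lies in quadrant Q4. The divergence there is about +5, positive as expected for a source.

Q4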